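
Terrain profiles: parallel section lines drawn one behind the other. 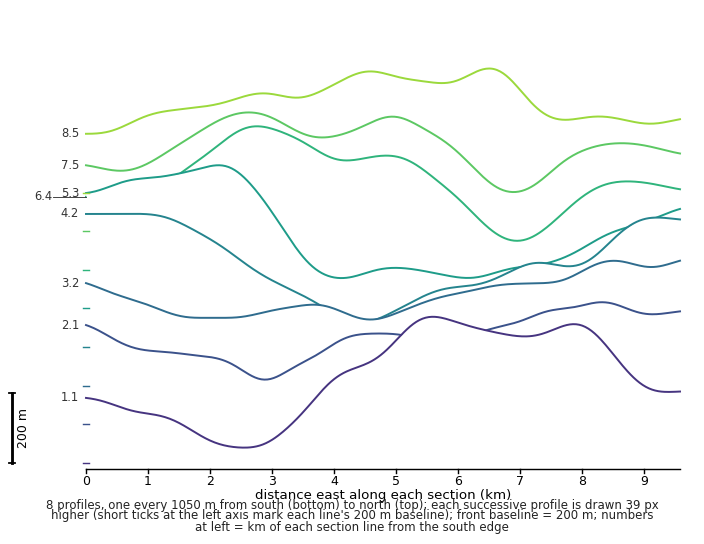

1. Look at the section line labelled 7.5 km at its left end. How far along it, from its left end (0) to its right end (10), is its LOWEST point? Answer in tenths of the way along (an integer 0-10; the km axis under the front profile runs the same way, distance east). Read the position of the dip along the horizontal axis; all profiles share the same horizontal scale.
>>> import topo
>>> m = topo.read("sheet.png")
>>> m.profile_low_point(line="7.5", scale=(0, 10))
7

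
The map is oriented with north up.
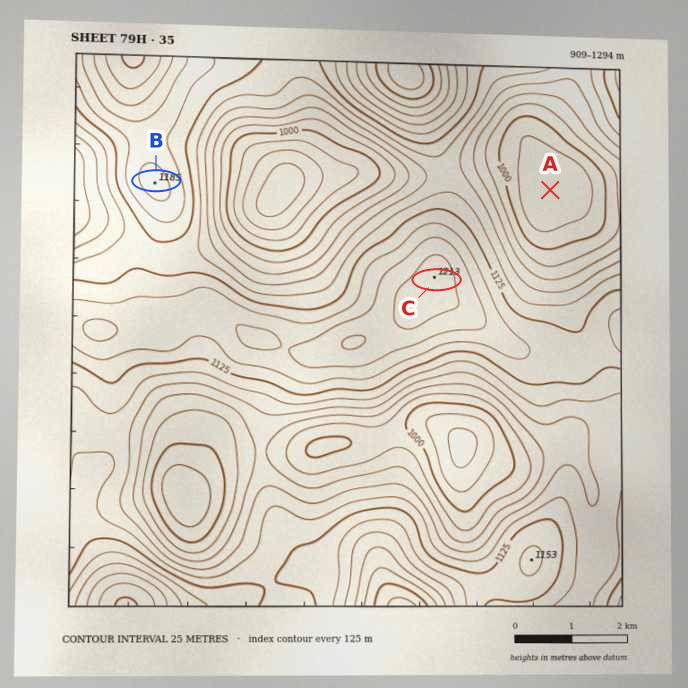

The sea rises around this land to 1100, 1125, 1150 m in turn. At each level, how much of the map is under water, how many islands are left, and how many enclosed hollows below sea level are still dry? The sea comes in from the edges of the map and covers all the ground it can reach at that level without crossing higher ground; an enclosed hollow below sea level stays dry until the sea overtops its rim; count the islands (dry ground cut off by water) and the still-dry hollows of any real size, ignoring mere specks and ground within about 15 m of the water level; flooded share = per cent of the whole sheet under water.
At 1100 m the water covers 50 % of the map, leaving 0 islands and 0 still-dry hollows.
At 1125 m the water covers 65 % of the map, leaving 0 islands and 0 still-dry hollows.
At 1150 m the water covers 79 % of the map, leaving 0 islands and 0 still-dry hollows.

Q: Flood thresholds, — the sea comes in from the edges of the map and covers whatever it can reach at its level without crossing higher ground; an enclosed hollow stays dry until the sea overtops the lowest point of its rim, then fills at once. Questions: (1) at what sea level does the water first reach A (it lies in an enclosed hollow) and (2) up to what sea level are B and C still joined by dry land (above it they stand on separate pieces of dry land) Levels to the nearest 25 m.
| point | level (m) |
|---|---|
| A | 1025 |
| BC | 1125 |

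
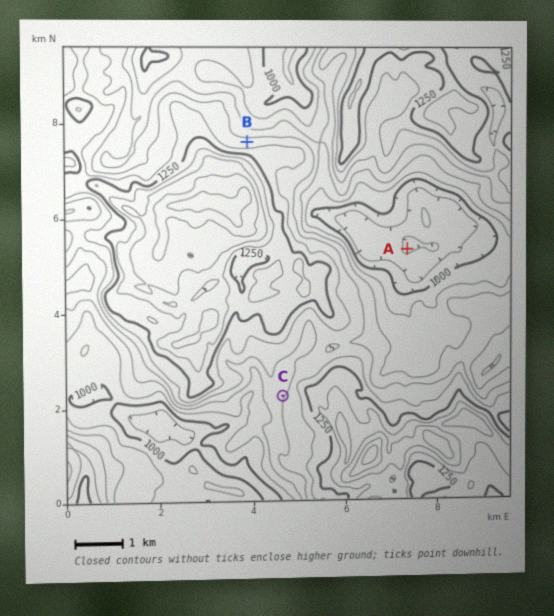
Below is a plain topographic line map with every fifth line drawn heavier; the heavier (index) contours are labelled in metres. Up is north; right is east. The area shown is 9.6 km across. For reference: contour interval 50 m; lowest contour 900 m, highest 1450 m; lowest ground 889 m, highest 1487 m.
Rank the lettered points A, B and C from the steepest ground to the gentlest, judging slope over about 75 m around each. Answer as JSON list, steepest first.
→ ["B", "C", "A"]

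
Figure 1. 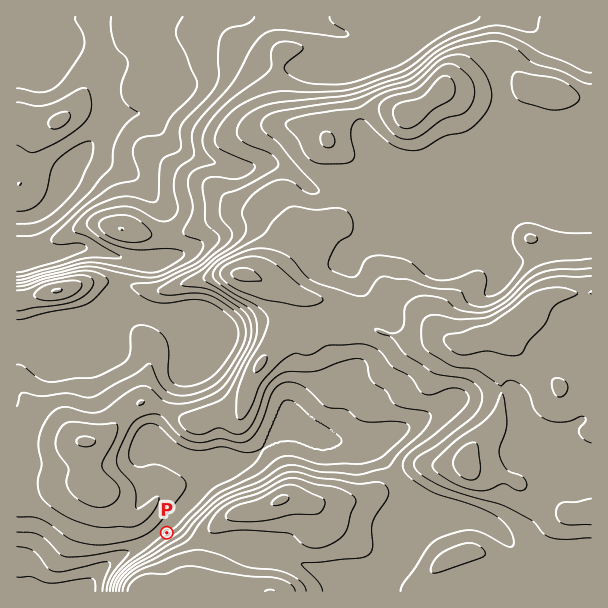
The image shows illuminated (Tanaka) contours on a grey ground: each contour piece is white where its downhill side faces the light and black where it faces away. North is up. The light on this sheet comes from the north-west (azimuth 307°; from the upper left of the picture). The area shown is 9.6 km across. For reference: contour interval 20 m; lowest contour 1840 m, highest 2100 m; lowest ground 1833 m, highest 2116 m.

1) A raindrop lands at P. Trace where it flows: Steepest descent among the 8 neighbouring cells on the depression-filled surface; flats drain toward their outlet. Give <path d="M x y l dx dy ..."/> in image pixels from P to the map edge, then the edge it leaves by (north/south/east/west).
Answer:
<path d="M167 533l-2-3-7 3-15 12-14 6-3 3-12 6-34 31"/>
exit: south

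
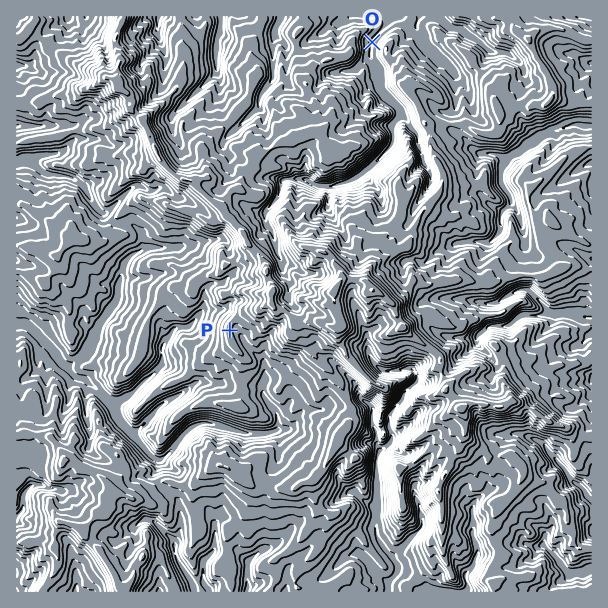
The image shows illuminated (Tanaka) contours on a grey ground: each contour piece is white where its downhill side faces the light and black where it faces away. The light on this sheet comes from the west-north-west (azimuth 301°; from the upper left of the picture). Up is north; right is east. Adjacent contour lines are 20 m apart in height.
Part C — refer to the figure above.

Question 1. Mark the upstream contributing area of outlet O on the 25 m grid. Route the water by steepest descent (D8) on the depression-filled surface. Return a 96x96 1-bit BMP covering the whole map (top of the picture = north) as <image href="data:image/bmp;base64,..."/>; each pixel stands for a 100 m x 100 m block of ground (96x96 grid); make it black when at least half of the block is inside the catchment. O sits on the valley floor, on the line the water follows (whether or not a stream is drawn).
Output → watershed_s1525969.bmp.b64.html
<image width="96" height="96" href="data:image/bmp;base64,Qk2+BAAAAAAAAD4AAAAoAAAAYAAAAGAAAAABAAEAAAAAAIAEAAATCwAAEwsAAAIAAAAAAAAA////AAAAAAAAAAAAAAAAAAAAAAAAAAAAAAAAAAAAAAAAAAAAAAAAAAAAAAAAAAAAAAAAAAAAAAAAAAAAAAAAAAAAAAAAAAAAAAAAAAAAAAAAAAAAAAAAAAAAAAAAAAAAAAAAAAAAAAAAAAAAAAAAAAAAAAAAAAAAAAAAAAAAAAAAAAAAAAAAAAAAAAAAAAAAAAAAAAAAAAAAAAAAAAAAAAAAAAAAAAAAAAAAAAAAAAAAAAAAAAAAAAAAAAAAAAAAAAAAAAAAAAAAAAAAAAAAAAAAAAAAAAAAAAAAAAAAAAAAAAAAAAAAAAAAAAAAAAAAAAAAAAAAAAAAAAAAAAAAAAAAAAAAAAAAAAAAAAAAAAAAAAAAAAAAAAAAAAAAAAAAAAAAAAAAAAAAAAAAAAAAAAAAAAAAAAAAAAAAAAAAAAAAAAAAAAAAAAAAAAAAAAAAAAAAAAAAAAAAAAAAAAAAAAAAAAAAAAAAAAAAAAAAAAAAAAAAAAAAAAAAAAAAAAAAAAAAAAAAAAAAAAAAAAAAAAAAAAAAAAAAAAAAAAAAAAAAAAAAAAAAAAAAAAAAAAAAAAAAAAAAAAAAAAAAAAAAAAAAAAAAAAAAAAAAAAAAAAAAAAAAAAAAAAAAAAAAAAAAAAAAAAAAAAAAAAAAAAAAAAAAAAAAAAAAAAAAAAAAAAAAAAAAAAAAAAAAAAAAAAAAAAAAAAAAAAAAAAAAAAAMAAAAAAAAAAAAAAP8AAAAAAAAAAAAAAf8AAAAAAAAAAAAAB/4AAAAAAAAAAAAAD/4AAAAAAAAAAAAAD/4AAAAAAAAAAAAAB/4AAAAAAAAAAAAAD/8AAAAAAAAAAAAAD//wAAAAAAAAAAAAD//4AAAAAAAAAAAAH//8AAAAAAAAAAAAH//+AAAAAAAAAAAAP///gAAAAAAAAAAAf///4AAAAAAAAAAA////8AAAAAAAAAAA////8AAAAAAAAAAB////8AAAAAAAAAAD////+AAAAAAAAAAH////+AAAAAAAAAAH/////AAAAAAAAAAH/////gAAAAAAAAAH/////gAAAAAAAAAD/////wAAAAAAAAAB/////4AAAAAAAAAB/////4AAAAAAAAAA/////4AAAAAAAAAAf////4AAAAAAAAAAf////wAAAAAAAAAAP////wAAAAAAAAAAD////gAAAAAAAAAAB////gAAAAAAAAAAAP///gAAAAAAAAAAAB///gAAAAAAAAAAAA///gAAAAAAAAAAAA///AAAAAAAAAAAAA///AAAAAAAAAAAAA//+AAAAAAAAAAAAA//+AAAAAAAAAAAAB//8AAAAAAAAAAAAB//4AAAAAAAAAAAAD//4AAAAAAAAAAAAB//wAAAAAAAAAAAAB//wAAAAAAAAAAAAB//gAAAAAAAAAAAAAf/AAAAAAAAAAAAAAB/AAAAAAAAAAAAAAA/AAAAAAAAAAAAAAA8AAAAAAAAAAAAAAAAAAAAAAAAAAAAAAAAAAAAAAAAAAAAAAAAAAAAAAAAAAAAAAAAAAAAAA="/>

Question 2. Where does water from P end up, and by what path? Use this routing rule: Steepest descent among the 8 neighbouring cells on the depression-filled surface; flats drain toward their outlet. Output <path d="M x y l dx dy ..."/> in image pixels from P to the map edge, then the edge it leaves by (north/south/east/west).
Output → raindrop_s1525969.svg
<path d="M230 330l6 0 6 6 4 9 18 18 0 20-1 1 0 11 4 6 0 1 8 8 3 6 0 13-5 3-4 0-2 2-22 0-2-2-10-1-2-2-3 0-1-1-3 0-6-3-6 0-2-2-9 0-1 2-3 0-6 3-11 10 0 2-4 4 0 2-14 13-6 0-3-1-9-9 0-2-7-7 0-2-17-16 0-2-4-6 0-6-24-24-2 0-4-4-6-3-5 0-6-6 0-2-9-7-4-9-27-27-3-2-9 0"/>
exit: west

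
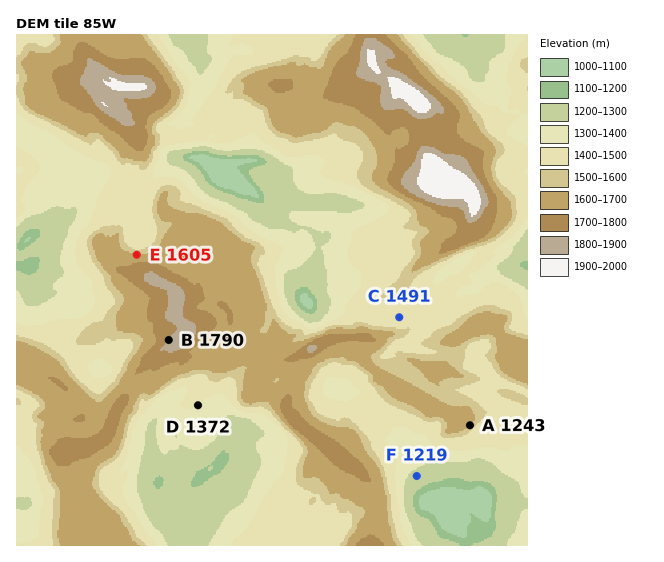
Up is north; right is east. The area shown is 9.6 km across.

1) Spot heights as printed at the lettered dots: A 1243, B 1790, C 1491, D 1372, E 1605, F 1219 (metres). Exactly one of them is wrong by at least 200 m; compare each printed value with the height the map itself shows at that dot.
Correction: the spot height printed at A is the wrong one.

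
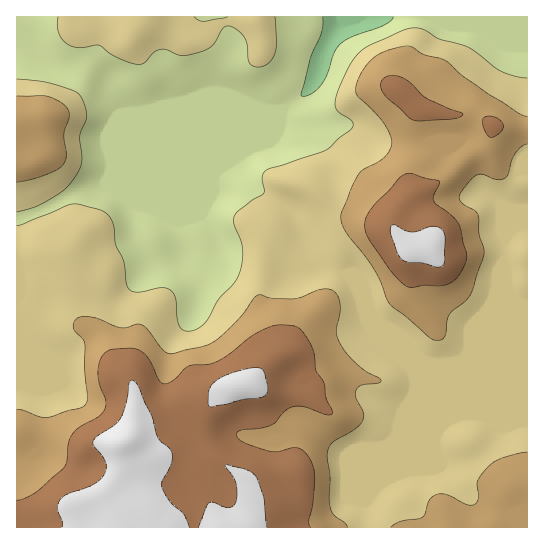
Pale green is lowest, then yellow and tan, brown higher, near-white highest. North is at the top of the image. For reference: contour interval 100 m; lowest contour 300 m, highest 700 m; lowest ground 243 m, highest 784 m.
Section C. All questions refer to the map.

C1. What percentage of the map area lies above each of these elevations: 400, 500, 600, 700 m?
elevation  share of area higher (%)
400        77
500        39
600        20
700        6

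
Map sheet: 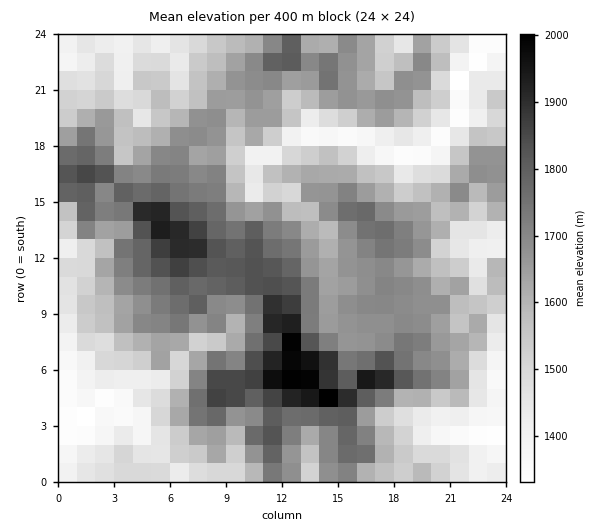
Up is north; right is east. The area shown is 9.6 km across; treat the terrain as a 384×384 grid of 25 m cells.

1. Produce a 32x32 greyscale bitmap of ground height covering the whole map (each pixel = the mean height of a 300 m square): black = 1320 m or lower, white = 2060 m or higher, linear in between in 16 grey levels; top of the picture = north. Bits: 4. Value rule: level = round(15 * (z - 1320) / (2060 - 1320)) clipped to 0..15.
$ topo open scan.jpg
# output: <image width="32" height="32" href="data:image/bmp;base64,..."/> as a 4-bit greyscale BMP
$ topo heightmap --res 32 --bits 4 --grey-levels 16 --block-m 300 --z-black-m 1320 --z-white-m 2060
<image width="32" height="32" href="data:image/bmp;base64,Qk12AgAAAAAAAHYAAAAoAAAAIAAAACAAAAABAAQAAAAAAAACAAATCwAAEwsAABAAAAAAAAAAAAAAABEREQAiIiIAMzMzAERERABVVVUAZmZmAHd3dwCIiIgAmZmZAKqqqgC7u7sAzMzMAN3d3QDu7u4A////ACIzQ0MjMzVpg1eGVEVUMiISM0Q0Q1ZGeoSJmIZlRDIiEiIzEkVnR5qFaJp1QyIiEQARISNGdlmqh2iZdUMREAAAAQEkWJlnipmZqFQyISEREQESNGirqZu6zcmGRENDIRERESNXm8u83u28uohmdCERIzIyNquqzt7LnNypmHQhEiRDZkOZicze3JirmHhkIRMkVUdjhnq73amHeJmHdkIjQ1d3hDRHjOuHd3eId2dSI1Z3iImJdrzZd3d3iHdWUjRVZ4ial3isund4iHh3ZGQlRniImpmaq7p2d4iId3RVNEZ4mqqaqrqpdnd4iHVkNkNXiau7qqqqqGd3iHZVQ0YiNpmrzLqqqZdmeIiIYzMTJnR4vMy6mpmIZXiZiHYiIUeYas3LuIqIdVaJmYdlNENYt4vMqalnV1R4modndWZGmpeampiYYzU2d4hmVWaHV6uaqJmXh2JERnZ2ZTNUeGebuXZ4h5hiNWZmVEMhMlh4mZhGeIZmQhE0VUIRABFHZ2mGVWZ4d1VjEREQEiMQJVVWiGNFZ4dmdlIRJEVTMQJERFVSRVZ3ZndTRmeIdUIQQ0NEMlVEV3d2RWeHd4ZlEUVCRCRUNGZ3h2Z5dmV4cwEzIjMURCRVd5mXinZkaFMQEhEzEzMkRWeKuHiHdDd1MQEiMhIxM0VWaKdWhmMlZDEB"/>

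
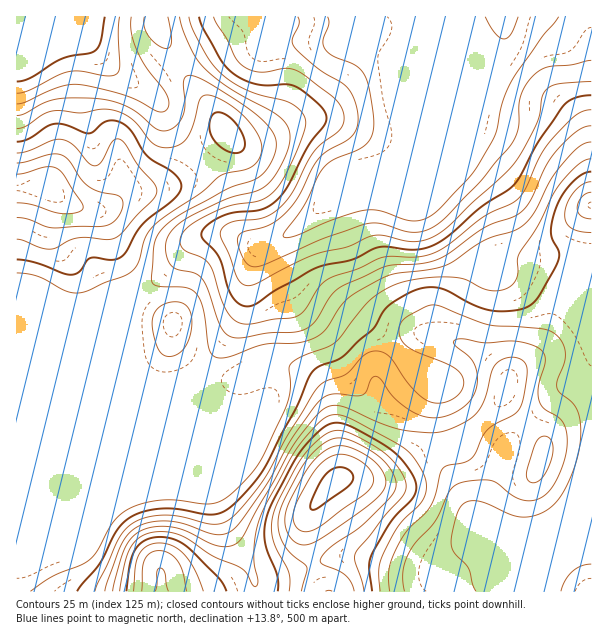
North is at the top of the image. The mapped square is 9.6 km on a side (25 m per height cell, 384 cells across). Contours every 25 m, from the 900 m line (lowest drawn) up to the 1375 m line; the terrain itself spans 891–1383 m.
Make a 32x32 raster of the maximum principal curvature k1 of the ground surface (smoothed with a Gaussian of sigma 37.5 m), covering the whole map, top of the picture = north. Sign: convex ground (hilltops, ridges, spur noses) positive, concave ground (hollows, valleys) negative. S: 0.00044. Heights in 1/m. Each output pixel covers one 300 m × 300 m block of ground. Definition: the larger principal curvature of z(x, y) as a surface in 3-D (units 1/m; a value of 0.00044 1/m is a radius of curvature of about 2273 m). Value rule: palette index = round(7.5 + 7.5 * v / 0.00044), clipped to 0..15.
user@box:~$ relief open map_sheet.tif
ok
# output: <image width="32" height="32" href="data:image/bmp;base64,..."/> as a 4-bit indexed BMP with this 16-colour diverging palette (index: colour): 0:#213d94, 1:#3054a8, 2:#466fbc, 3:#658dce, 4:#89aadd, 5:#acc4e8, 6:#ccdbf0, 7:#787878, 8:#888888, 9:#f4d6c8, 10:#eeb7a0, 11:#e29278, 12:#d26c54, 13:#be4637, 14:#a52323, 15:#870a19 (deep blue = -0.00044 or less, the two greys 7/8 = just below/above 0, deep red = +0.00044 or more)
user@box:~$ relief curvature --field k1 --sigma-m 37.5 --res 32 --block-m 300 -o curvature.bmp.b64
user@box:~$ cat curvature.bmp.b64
<image width="32" height="32" href="data:image/bmp;base64,Qk12AgAAAAAAAHYAAAAoAAAAIAAAACAAAAABAAQAAAAAAAACAAATCwAAEwsAABAAAAAAAAAAlD0hAKhUMAC8b0YAzo1lAN2qiQDoxKwA8NvMAHh4eACIiIgAyNb0AKC37gB4kuIAVGzSADdGvgAjI6UAGQqHAJmru8/ZqoZazNtmeId3iJp4iHrv/Lu4jMm7ZniJiIiJiIdq//2qu7+3i4Z4d4iIiIiHi/7bmbzv2YqWeXd4iIiIiIm6qWec7/ual6lmeamIiIiIiIhmeK/+vN/qZovciIiIh3iId3Z9/+/9u5qq3piIiIh4iId2i+/uypmqh6+oiIiIeIh4d4rP2Ym8y3eeyIiIiIiIiIeIz7iJmc+5u8mIiIiIiIiHd86YqmVb/LeYiIiIiIeLuYjLm8h3Vt6mZ4iIiIqpqsy7uZy4h3vN2oiIiIiJyqms3KiMuazduryoiIiIidypiJaJiZvLupial3iIh4vNqXeVaZmqmqh3iod3moeKrcd5uYq7qsyXZnqXZ7ypqorYeKurmazNyXZ5uKvIi8qIy3aJqWjJeu26iJmalo24Z6lmh4l6x1aty8upaavtqoZ2aqiIiqZFe7md/arv3d7+uZy6h4mXZomnee/+6Yq83v2ryneIiHiIp3mvzdd8yqmrvLpleIiId5iKnmrZjsiamuzMl5qYiHeXi5x6yZ/Ii77rvdzLmYeHd4mcm7neuFff26vNuYiHiImIrIq5qZdr/5mqmqh3iHiKqrpYqoiIr/hWm4ipd4iIeKuYeJmImc6mVYt2iYd4iIiaeXiHeKv8iIeJdniXd4qnmXmId3m++FeJq6qqqqqriJl5"/>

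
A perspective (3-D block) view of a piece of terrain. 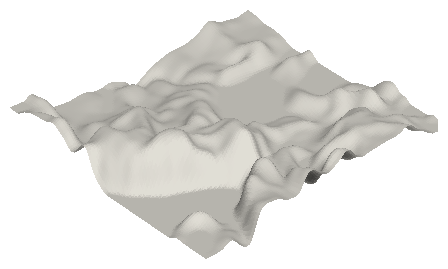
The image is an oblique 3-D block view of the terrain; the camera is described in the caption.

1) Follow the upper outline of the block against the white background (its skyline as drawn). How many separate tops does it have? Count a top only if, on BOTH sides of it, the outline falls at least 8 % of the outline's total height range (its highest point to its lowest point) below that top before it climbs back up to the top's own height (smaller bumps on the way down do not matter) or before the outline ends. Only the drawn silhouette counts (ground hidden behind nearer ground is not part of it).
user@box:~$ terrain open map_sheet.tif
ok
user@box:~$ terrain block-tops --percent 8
2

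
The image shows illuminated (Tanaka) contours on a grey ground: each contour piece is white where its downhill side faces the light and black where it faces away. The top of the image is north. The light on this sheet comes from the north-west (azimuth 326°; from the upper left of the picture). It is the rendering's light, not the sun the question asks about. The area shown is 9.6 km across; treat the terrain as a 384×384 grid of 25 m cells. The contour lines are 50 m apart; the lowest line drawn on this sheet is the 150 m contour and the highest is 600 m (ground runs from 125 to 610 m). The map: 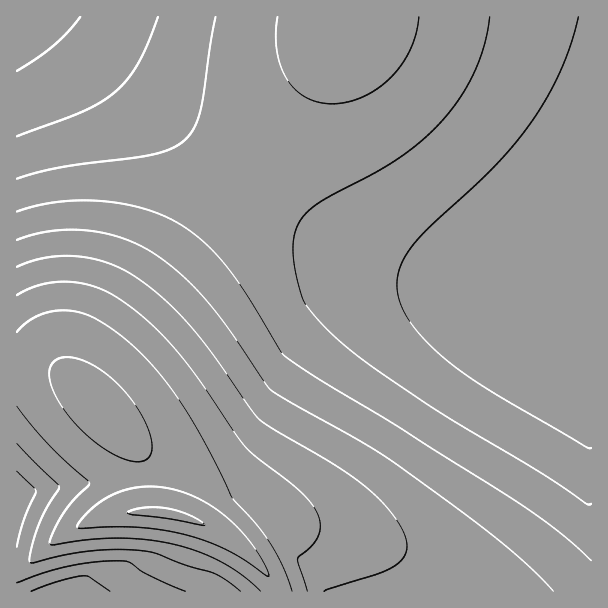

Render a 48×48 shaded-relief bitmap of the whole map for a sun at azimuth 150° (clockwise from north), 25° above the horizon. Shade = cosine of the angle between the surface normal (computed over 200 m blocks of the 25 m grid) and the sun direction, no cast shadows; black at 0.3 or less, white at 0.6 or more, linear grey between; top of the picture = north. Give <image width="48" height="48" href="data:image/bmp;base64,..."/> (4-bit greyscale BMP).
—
<image width="48" height="48" href="data:image/bmp;base64,Qk32BAAAAAAAAHYAAAAoAAAAMAAAADAAAAABAAQAAAAAAIAEAAATCwAAEwsAABAAAAAAAAAAAAAAABEREQAiIiIAMzMzAERERABVVVUAZmZmAHd3dwCIiIgAmZmZAKqqqgC7u7sAzMzMAN3d3QDu7u4A////AO//6oiIiJqqq5mGd5qpmYiId3dmZmZmZr///rmIiZmqqqmXd5mZmYiId3dmZmZVVUr///7Lqqq7u6l2eJmZiIh3d2ZmZlVVVQOv////3czMy5dWeIiIiHd3dmZmVVVVVQAXz////u3cqGVWeIh3d3dmZmZVVVVVVQAAOL3u7typdURnd3d3d2ZmZVVVVVVVVQAAACV4mIdUM0VnZmZmZmZlVVVVVVVVVRAAAAABIiIiNFZmZmZmZlVVVVVURERVVVQyIREREiM0VWZlVVVVVVVVVURERERVVYh3ZmVVVVVmZmVVVVVVVVVURERERERVVYiIiId3d3d3ZmVVVERERERERERERERVVYd3d3d3d3d2ZlVUREREREREREREREVVVXd3d3d3d3ZmZlVERERERERERERERFVVVXd3d3d3ZmZmZmVERERERERERERERVVVVXd3dmZmZmZmZmVURERERERERERFVVVVVXZmZmZmZmZmZmVURERERERERVVVVVVVVWZmZmZmZmZmZmZURERERERVVVVVVVVVVVZmZVVVVVVWZmZlRERERFVVVVVVVVVVZlVVVVVVVVVVZmZlVFVVVVVVVVVVVVZmZkRFVVVVVVVVVmZmVVVVVVVVVVVWZmZmZjNERFVVVVVVVmZmVVVVVVVWZmZmZmZmZiMzREREVVVVVmZmZVVVZmZmZmZmZmZmZiIjNERERVVVVmZmZmZmZmZmZmZmZmZmZhIiMzRERFVVVmZmZmZmZmZmZmZmZmZmZhESIzNERFVVVmZmZmZmZmZmd2ZmZmZmZhESIjM0REVVVmZmd3Znd3d3d3d3d2ZmZhERIiM0REVVVmZmd3d3d3d3d3d3d3dmZhERIiMzREVVVmZmd3d3d3d3d3d3d3d3ZhERIiMzREVVVmZnd3d3d3d3d3d3d3d3dhERIiMzREVVVmZnd3d3d3d3d3d3d3d3dxERIiMzREVVZmZnd3d3iIiIiHd3d3d3dxESIiMzREVVZmZnd3eIiIiIiIh3d3d3dyIiIjMzREVVZmZ3d3eIiIiIiIiHd3d3dyIiIzM0REVVZmZ3d3eIiIiIiIiId3d3dyIiMzM0REVVZmZ3d3iIiIiIiIiIh3d3dzMzMzNERFVVZmZnd3iIiIiIiIiIh3d3dzMzMzRERFVVZmZnd3eIiIiIiIiIiHd3dzMzM0RERFVVVmZnd3eIiIiIiIiIiHd3dzMzRERERFVVVmZnd3eIiIiIiIiIiHd3d0RERERERFVVVmZmd3d4iIiIiIiIiHd3d0RERERERVVVVWZmd3d4iIiIiIiIiHd3d0RERERERVVVVWZmZ3d3iIiIiIiIiHd3d0RERERERVVVVVZmZnd3eIiIiIiIiHd3d0RERERERFVVVVVmZmd3d4iIiIiIiHd3d0RERERERFVVVVVWZmZ3d3eIiIiIh3d3d1VURERERERVVVVVZmZnd3d3iIiId3d3d1VVVURERERFVVVVVmZmd3d3d3d3d3d3d1VVVVRERERERVVVVWZmZ3d3d3d3d3d3dw=="/>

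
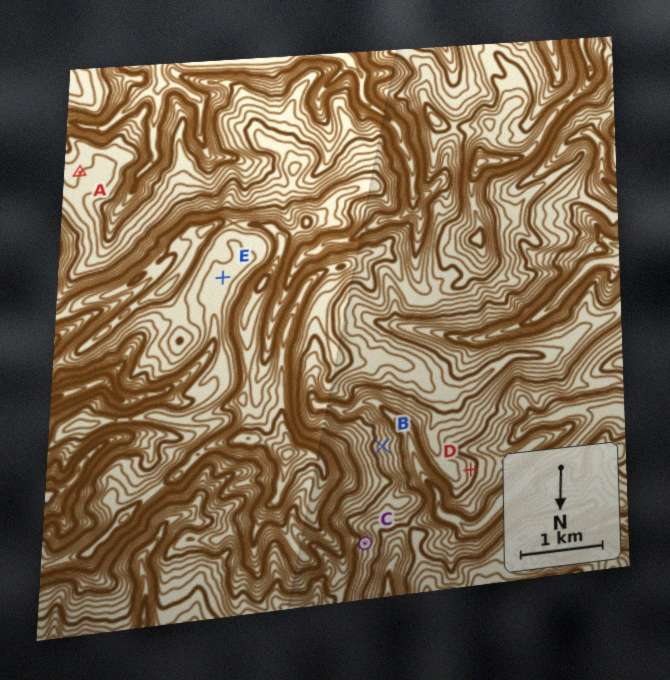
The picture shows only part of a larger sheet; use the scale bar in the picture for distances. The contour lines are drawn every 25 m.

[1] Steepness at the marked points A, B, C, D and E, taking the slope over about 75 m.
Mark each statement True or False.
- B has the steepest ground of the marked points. False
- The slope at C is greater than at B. True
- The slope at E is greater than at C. False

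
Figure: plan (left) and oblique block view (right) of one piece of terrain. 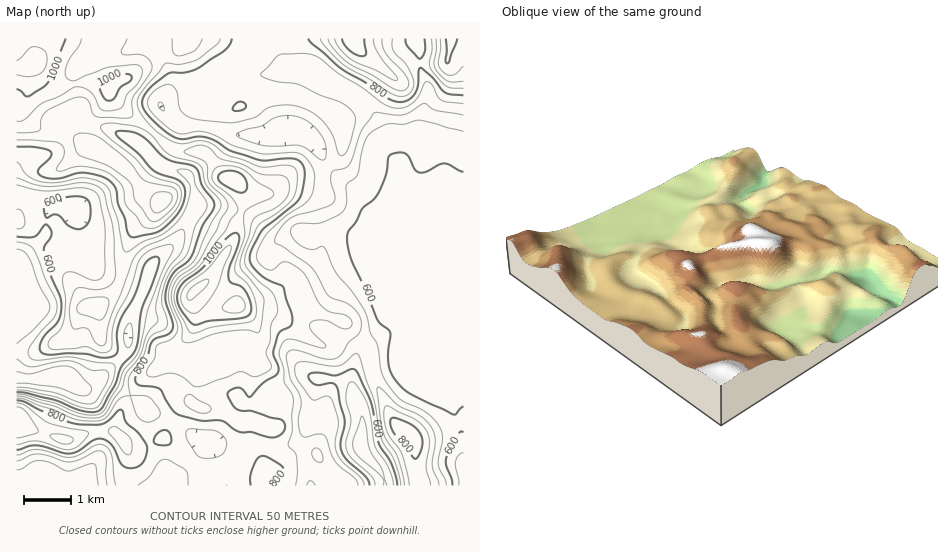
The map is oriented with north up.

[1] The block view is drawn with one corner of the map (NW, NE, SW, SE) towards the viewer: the NW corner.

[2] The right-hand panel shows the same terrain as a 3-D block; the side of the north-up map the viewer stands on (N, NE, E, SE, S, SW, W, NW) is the NW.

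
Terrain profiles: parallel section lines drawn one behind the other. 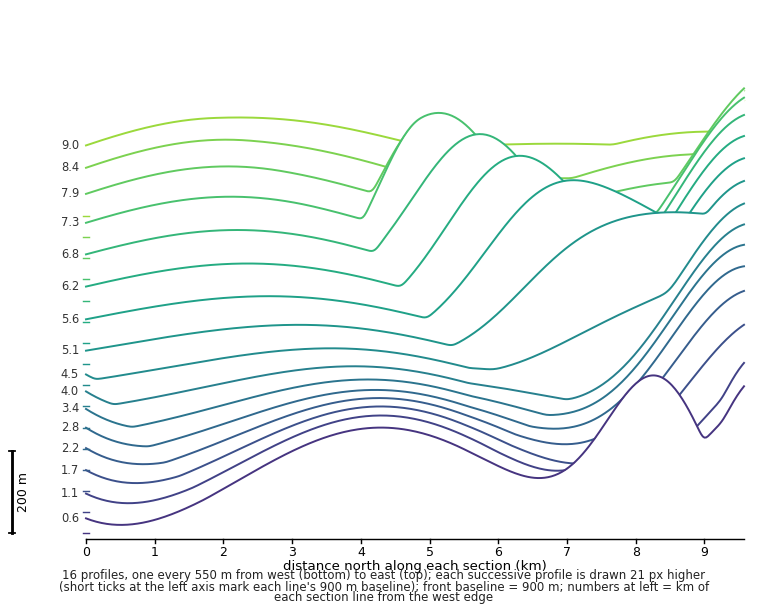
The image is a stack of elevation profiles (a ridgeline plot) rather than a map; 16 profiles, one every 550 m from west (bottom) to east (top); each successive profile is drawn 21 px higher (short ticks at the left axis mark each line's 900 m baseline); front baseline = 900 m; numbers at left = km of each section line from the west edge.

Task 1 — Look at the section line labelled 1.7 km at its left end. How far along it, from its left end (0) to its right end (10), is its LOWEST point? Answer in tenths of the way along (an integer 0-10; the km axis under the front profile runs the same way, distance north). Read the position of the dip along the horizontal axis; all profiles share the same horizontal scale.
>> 1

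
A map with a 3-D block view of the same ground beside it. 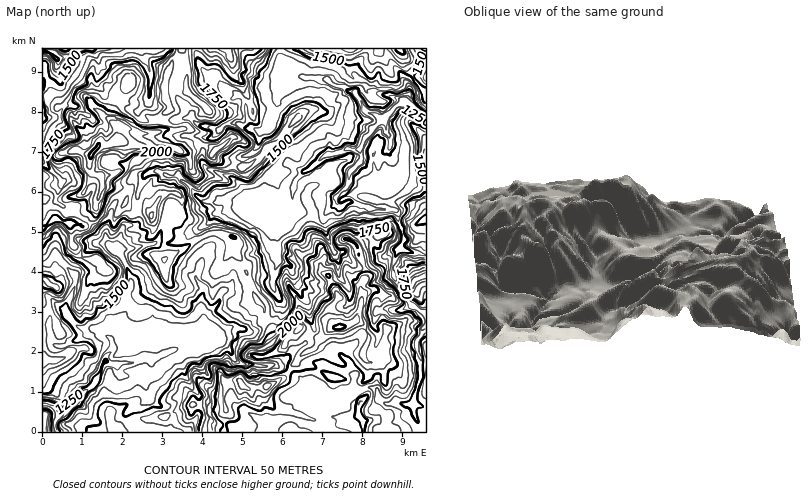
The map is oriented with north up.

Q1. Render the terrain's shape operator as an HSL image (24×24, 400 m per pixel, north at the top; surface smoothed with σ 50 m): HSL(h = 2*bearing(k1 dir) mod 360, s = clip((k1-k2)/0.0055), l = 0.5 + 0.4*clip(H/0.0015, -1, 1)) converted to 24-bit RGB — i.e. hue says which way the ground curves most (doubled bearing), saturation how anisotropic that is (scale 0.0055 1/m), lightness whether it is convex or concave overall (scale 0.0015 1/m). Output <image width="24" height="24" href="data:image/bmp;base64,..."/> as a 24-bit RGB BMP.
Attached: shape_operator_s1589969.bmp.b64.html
<image width="24" height="24" href="data:image/bmp;base64,Qk32BgAAAAAAADYAAAAoAAAAGAAAABgAAAABABgAAAAAAMAGAAATCwAAEwsAAAAAAAAAAAAAAH/EcejqnLPHlk+Mjrd7l3W0mHK1u6VpfzN4JYFYmFNNwbRiW6KLgmtZVHpUn5hjqFp3ckuZp6B4Y6Zyam/SZ552c5uCiVGMYQADBH0AniZOkry80KvSTX2sTYV7skFdVjubh3zke3PB5OW7SiAxo71OY7ObgZSsj2J9Y4NsXodm55mLKWhDp5w3jVQ1iTt7qNrexJOpBS4a1M9VZ2hNlINuaVSDb4ijeZe9nRR3UJzOzl1XpMbmx6LwX7hQOlo2ZXxki2dmf4JQKGghvyUI3JdYacaPH2ShoJNbgX9dzJ24BTY00oK6r3a0aouAV3RvWbN6XcjtdAqgxP79ycfzWGu/5ITW3kSgTYN5Z62pgMqDPy1+3WmEcNBdh76QFidtp6bZ17ffXk2FLMCPolUUZJEudH87YYNTTnlVMIAsX+ZkihUkiAAb/7A8oKgDONBDz3WuTHtKaHqlgla0j8jNtM6efKykLRNhkVs0V6onamncwWS+K02RjI+ngX+jh4KcZoxxcXdiVmlKTCMxZc6Adz03vl7J6IiMK5Vezn2NYGE8M2tLo8dTz66CpaVbCjRdXZaxjq7Vgj8oZGo8Z5h/gW9jd3hieW5hfG9Ua4VkclhiZXpGYWYkQ30zLYxk47TVeonryliv29vwg3TXEqTB7MrFzIjUD2inh85oKQop5c2lSqhlT3ZXYl2RjFhge2ddsaV7VJicPzuKs5m8iJatjMGJPJ+THlo2lhRR0dSugZg743VfGSpEZ3gSWKsSVQAntiAwDLOm7Lq0rkanZ7JqN0hxqHefomt7ic6QSlOel8pZK29cnGl6rt2xKQwsfOp+cx14VHYu9/XUUBCdwG3n1e32hgCZWupjnsPn0mXISCKet4SfytG2FiFCeVlo1eK7YKOkayZ6xJuRT3CJjrl8sK5XER5T1fRQwEWQctujugVvcdi88+SQLU4YMg9x99T0a3ozbxQtOsiNyezcs5XUmBKyWXuX0ue9gFdcQmJ1aJSSr4Kef8ONqZK4Fhs9uCA6bMGzuO+ZPwyrt0Aea9A8gg67Z+rrWa53MY1YrYzZPdxogIEgJQ4WLp08TOQesLE90m2zo2i/PllLmYhkm8yPS6mkKSNYqezWbieS6/afWABDz/zUhyt6pa4sADMrnmwTmSnWitM+4VyPJXl4IsuQKZ5E2H1oN7iMnJ9cFXsrlpnqx+LruHzDnURzVVpvSWc3cMqFTBV61fPr0oWwnmHa8tnwEgIx0syaqn7hVpraiihm7tOuMg7vOqrIm9fpMFyXv6qVib/LI4RWZV4xXkc9emdif3J0YIVvfYxMPX8sMWc6na9LaHEsh3AdRAZk2rafPdTQzFDgMJTX9eLLEDQ7Ts1lRp6X43/Aqe2uZRdYc3QnfmY9YGtZdntsgWtvTHCiqKuPsaR7Bj5S2hUjWM1zU3u5XbTJls2SfMZIFioOyUAt2eqBMk6rNaw3Mry1P5tyxBYS9RAIQ2ikd9u7hT0jO4FQdp9+NHdtvJC5q4OlcNCfIEWki3ZyfG5xXHRntII1lwA4LGo1vtB2K9RG2EySpjSWXnQkPR4UDVE72/vQaAIeENfc1Nv3yYTBLmdIqmZxH2stmVzA5Zm3BTwux2tsc4GYclt423BqNFnw6NT3abHt75O+QFCazXLQeXvdobXm0+z4ei/hzNP/wTNwLloSRyP/2Z3LNGJUoYJ8JWEbSXkNpgBg3q13H2WBmF1/v92GKVZfbFgdtc4jutF31mvLcqLHenHc1VKyoy0kUuDDBlkW96rSytb3Bwg/3Vib1XuoTnpbXlyKtI27nsnVCHdfrxDAnGVXpO2+YyFEX8Xo7yFgkYsNpuO9S7OgdiVKwlAoUZIqfhAp3LxdALsnYQM3ftaFIDpG8drgupTHZIijbaWGfL2GfQCIAUki1ebwmM0BjtbHFi264ji1md3ElEc3ino1E0FC171rrT2va9PJv+HWfDyKrxt7gMt1RF13R4hKzoaMvGW+qW3Ctyy92zfSbvG4FzMA/w46yNydL0Zer9BxsjJ9sWGT1sK4ESlR6OS6T0GOcMtlYDg/aSU5muuMNjhTX3N7XX1cbptvfa5YmgsbbQkWzdA1qTMwLHjWdfi1TOmEnkKaVo1vvKU1db7B6OPbPxVr6ty8RI2kzYhVTyk9wIxjlNlyhj9ARmFrm3h0dlI7akUxUZJzf0Stx42CdMJ5qiNfc8pFUgIAKq8JSbQcnXYfbn81lIs1eyRCJVEt7pCAYRaYrYLQ0PPThziit8ffM1OBpkWw0WbPhIzUjpHNf9rYV4XIbDi13PPYbE2t"/>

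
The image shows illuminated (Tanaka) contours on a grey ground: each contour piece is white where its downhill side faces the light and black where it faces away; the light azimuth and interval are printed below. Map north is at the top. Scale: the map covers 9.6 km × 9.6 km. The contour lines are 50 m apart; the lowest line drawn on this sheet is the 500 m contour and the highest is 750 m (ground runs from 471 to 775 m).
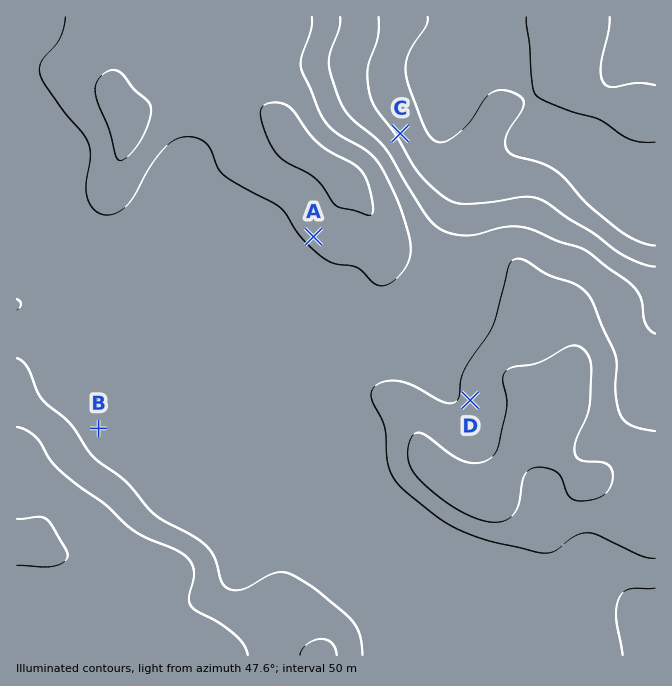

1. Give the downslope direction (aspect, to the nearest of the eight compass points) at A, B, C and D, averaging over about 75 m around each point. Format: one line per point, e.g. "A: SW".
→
A: SW
B: NE
C: NE
D: W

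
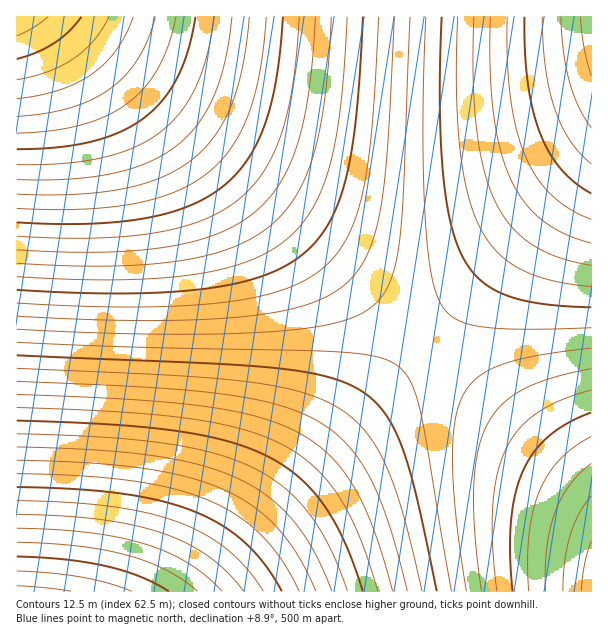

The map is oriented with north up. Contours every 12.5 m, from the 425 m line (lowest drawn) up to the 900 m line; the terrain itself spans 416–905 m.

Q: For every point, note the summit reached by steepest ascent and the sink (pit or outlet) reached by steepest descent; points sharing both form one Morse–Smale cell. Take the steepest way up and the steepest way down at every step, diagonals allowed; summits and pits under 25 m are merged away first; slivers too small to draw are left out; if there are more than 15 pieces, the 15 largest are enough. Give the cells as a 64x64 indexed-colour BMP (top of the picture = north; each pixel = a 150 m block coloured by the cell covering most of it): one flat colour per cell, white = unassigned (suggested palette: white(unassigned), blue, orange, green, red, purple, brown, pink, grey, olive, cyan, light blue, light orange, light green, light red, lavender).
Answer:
<image width="64" height="64" href="data:image/bmp;base64,Qk12CAAAAAAAAHYAAAAoAAAAQAAAAEAAAAABAAQAAAAAAAAIAAATCwAAEwsAABAAAAAAAAAA////ALR3HwAOf/8ALKAsACgn1gC9Z5QAS1aMAMJ34wB/f38AIr28AM++FwDox64AeLv/AIrfmACWmP8A1bDFABERERERERERERETMzMzMzMzMzMzMzMzMzMzMzMzMzMzEREREREREREREREzMzMzMzMzMzMzMzMzMzMzMzMzMzMRERERERERERERERMzMzMzMzMzMzMzMzMzMzMzMzMzMxERERERERERERERETMzMzMzMzMzMzMzMzMzMzMzMzMzERERERERERERERERMzMzMzMzMzMzMzMzMzMzMzMzMzMRERERERERERERERETMzMzMzMzMzMzMzMzMzMzMzMzMxEREREREREREREREREzMzMzMzMzMzMzMzMzMzMzMzMzERERERERERERERERERMzMzMzMzMzMzMzMzMzMzMzMzMRERERERERERERERERETMzMzMzMzMzMzMzMzMzMzMzMxEREREREREREREREREREzMzMzMzMzMzMzMzMzMzMzMzERERERERERERERERERERMzMzMzMzMzMzMzMzMzMzMzMRERERERERERERERERERETMzMzMzMzMzMzMzMzMzMzMxEREREREREREREREREREREzMzMzMzMzMzMzMzMzMzNEERERERERERERERERERERERMzMzMzMzMzMzMzMzMzNEQREREREREREREREREREREREzMzMzMzMzMzMzMzMzNERBERERERERERERERERERERERMzMzMzMzMzMzMzMzNEREERERERERERERERERERERERETMzMzMzMzMzMzMzNEREQREREREREREREREREREREREREzMzMzMzMzMzMzNERERBERERERERERERERERERERERERMzMzMzMzMzMzNEREREERERERERERERERERERERERERETMzMzMzMzMzNEREREQREREREREREREREREREREREREREzMzMzMzMzNERERERBERERERERERERERERERERERERERMzMzMzMzREREREREERERERERERERERERERERERERERETMzMzMzREREREREQRERERERERERERERERERERERERERMzMzMzRERERERERBERERERERERERERERERERERERERETMzMzREREREREREEREREREREREREREREREREREREREREzMzREREREREREQRERERERERERERERERERERERERERERMzRERERERERERBERERERERERERERERERERERERERERETREREREREREREERERERERERERERERERERERERERERERJEREREREREREQRERERERERERERERERERERERERERERIiRERERERERERBERERERERERERERERERERERERERESIiIkREREREREREERERERERERERERERERERERERERESIiIiJEREREREREQRERERERERERERERERERERERERESIiIiIiRERERERERBERERERERERERERERERERERERESIiIiIiJEREREREREERERERERERERERERERERERERESIiIiIiIiREREREREQRERERERERERERERERERERERESIiIiIiIiIkRERERERBERERERERERERERERERERERESIiIiIiIiIiJEREREREERERERERERERERERERERERESIiIiIiIiIiIiREREREQRERERERERERERERERERERESIiIiIiIiIiIiIkRERERBEREREREREREREREREREREiIiIiIiIiIiIiIiJEREREEREREREREREREREREREREiIiIiIiIiIiIiIiIiREREQREREREREREREREREREREiIiIiIiIiIiIiIiIiIkRERBEREREREREREREREREREiIiIiIiIiIiIiIiIiIiJEREEREREREREREREREREREiIiIiIiIiIiIiIiIiIiIkREQREREREREREREREREREiIiIiIiIiIiIiIiIiIiIiJERBEREREREREREREREREiIiIiIiIiIiIiIiIiIiIiIiREEREREREREREREREREiIiIiIiIiIiIiIiIiIiIiIiIkQREREREREREREREREiIiIiIiIiIiIiIiIiIiIiIiIiJBERERERERERERERIiIiIiIiIiIiIiIiIiIiIiIiIiIiERERERERERERERIiIiIiIiIiIiIiIiIiIiIiIiIiIiIRERERERERERERIiIiIiIiIiIiIiIiIiIiIiIiIiIiIhERERERERERERIiIiIiIiIiIiIiIiIiIiIiIiIiIiIiERERERERERERIiIiIiIiIiIiIiIiIiIiIiIiIiIiIiIRERERERERERIiIiIiIiIiIiIiIiIiIiIiIiIiIiIiIhERERERERERIiIiIiIiIiIiIiIiIiIiIiIiIiIiIiIiERERERERERIiIiIiIiIiIiIiIiIiIiIiIiIiIiIiIiIRERERERESIiIiIiIiIiIiIiIiIiIiIiIiIiIiIiIiIhERERERESIiIiIiIiIiIiIiIiIiIiIiIiIiIiIiIiIiERERERESIiIiIiIiIiIiIiIiIiIiIiIiIiIiIiIiIiIRERERESIiIiIiIiIiIiIiIiIiIiIiIiIiIiIiIiIiIhERERESIiIiIiIiIiIiIiIiIiIiIiIiIiIiIiIiIiIiERERESIiIiIiIiIiIiIiIiIiIiIiIiIiIiIiIiIiIiIRERESIiIiIiIiIiIiIiIiIiIiIiIiIiIiIiIiIiIiIhERESIiIiIiIiIiIiIiIiIiIiIiIiIiIiIiIiIiIiIi"/>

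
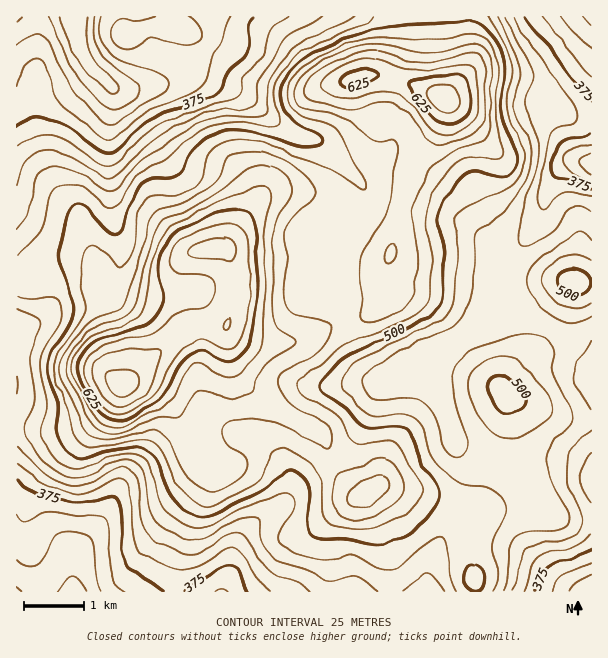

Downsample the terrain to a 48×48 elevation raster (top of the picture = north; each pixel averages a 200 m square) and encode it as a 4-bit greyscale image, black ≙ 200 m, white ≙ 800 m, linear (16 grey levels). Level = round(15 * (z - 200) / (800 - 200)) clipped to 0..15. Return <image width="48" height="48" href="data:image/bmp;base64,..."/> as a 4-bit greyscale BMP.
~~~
<image width="48" height="48" href="data:image/bmp;base64,Qk32BAAAAAAAAHYAAAAoAAAAMAAAADAAAAABAAQAAAAAAIAEAAATCwAAEwsAABAAAAAAAAAAAAAAABEREQAiIiIAMzMzAERERABVVVUAZmZmAHd3dwCIiIgAmZmZAKqqqgC7u7sAzMzMAN3d3QDu7u4A////ADMzIjNERFVEREVVVmZmZmZmZneHZlRDMzMzMzRERVVVREVWZmZmZ3d2Z3iHdlVEQzMzMzRFVVVVVVVmZ3d3d3d3Z3d3dlVERDMzMzRFVVZmVVVnd3d3d3d3d3d3dmVVVEMzMzRFVmZmZlZnd3iIiIh3d3d3dmZmVUQzMzRFZmd3dmZnd4iIiIiId3d3d2ZmZURERERFZnd4d3Znd4iZmZiId3d3d3d2ZURERERFZ3iIiHd3d3iZqZmIh3d3d3d2ZURVVVVVZ3iJmYiHd4iZqqmYh3d3d3dmVVVWZmVVZ4iZmZiId4iZmZmYh3d3d2ZmVVZnd3ZmZ4mZmZmIiIiZmZmId3Z3dmZmVWZ3eId3eImZmZmIiImYiJiHdmZnd2ZmVWZ3iIiIiJmZmZmIiZmYiIiHdmZnd3dmZWd4iZqpmZmZmZmZmZmYiIiHdmZ3d3d2ZmZ3iau7qZmZmZmZmZmId3d3ZmZ3d3d3ZmZ4iavMuqqZmZmZmYiHd2d2Zmd3iHd3ZmZ4mrzcy7qZmpmZmIh3dmZmZmd4iHd2ZWZ4m8zdzLqqqqqZmIh3ZmZmZmd4h3dmZWZ5q8zczLuqqqqZmIh3dmZmZmd3d3dmZWZ4q8zMzMuqu7qpmZiHd2ZmZmZ3d3dmZWZ4mrvMzMy7u7uqmZmIh3dmZmZmZ3ZmZmZ3iaq7u8zLzLuqmZmYiId3ZmZmZmZmZmZneJmqq7zMzMupmZmZmZiHd2ZmZmZmZmZ3eImZqru7vMupmZmJmZmYh3ZmZmZnd3d3eIiJqru7vMupmIiImZmZh3ZmZmZ3d3d3iIiJqru7vMupmIiImZmZiHZmZmd4iHd3iIiJmru7vMupmIiImZmZiHdmZmd4h3d3iIiImrzMzMupmIiImZmZiHdmZmZ3d3d3iIiImrzMzMupmIiImZmZiHdmZmZnd3d3iIiImau8zMupmIiIiZmZh3dmZmZmZmd3iId4iaq7u7upmIiIiZmZh3dmZmVWZmZ3iHd4iZmqu7uqmZiIiJmYh3d2ZlVWZmZ3d3d3iImZqqqqmZmYiImZiHd3dmVVVWZ3d3ZniIiJmqqqqZmIiImZiHd3d2VVVWZ3dmZnd4iImZqqmZiIiImZmId3d2VURGZmZlVWd3eIiZmZmYiIiJmZmYiIiHZUM1ZmZVRVZnd4iZmZiIiIiZmZmZiIiHZUM1VVVURFVmd4iIiIh3iImZmZmpmZh2ZURFVVRENEVWZnd3d3d4iImZmZqqqZh2VVVURERDMzRFVWZmZneIiZmZmaq7uph2VVVUREQzIjNERVVVZniZmaqZmqu7updmVVVUREMyIiMzRERVVniaqqqqqrvLupdmVVVEREMiIiMzM0RFVniZqru6q7u7uph2VVRERDMiIjMzM0RFVWeJmqu6qqqqqph2VURERDIiMzMzREREVWZ4iaqqqZmZqZhmVUQzMzIiNERERERERVZneImZmYiJmYdlVEMzMyIjNERERERERVVmZ3eIiIiIiIdlREMzMyEjNERERERERVVWZmd3d3d3h3ZURDMw=="/>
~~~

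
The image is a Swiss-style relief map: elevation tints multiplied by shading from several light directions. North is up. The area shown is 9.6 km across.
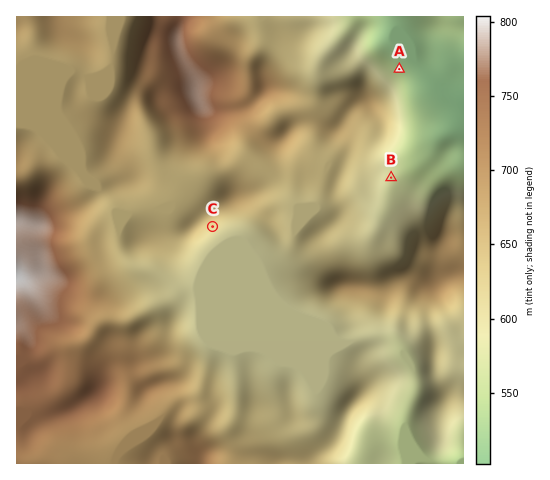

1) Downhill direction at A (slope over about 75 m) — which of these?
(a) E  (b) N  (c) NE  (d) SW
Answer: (c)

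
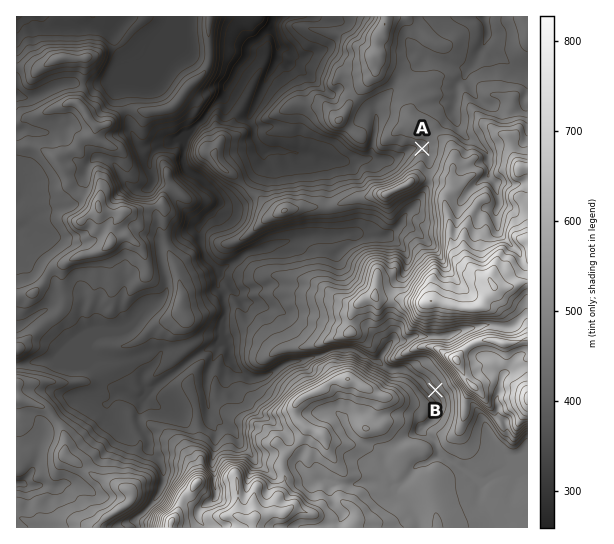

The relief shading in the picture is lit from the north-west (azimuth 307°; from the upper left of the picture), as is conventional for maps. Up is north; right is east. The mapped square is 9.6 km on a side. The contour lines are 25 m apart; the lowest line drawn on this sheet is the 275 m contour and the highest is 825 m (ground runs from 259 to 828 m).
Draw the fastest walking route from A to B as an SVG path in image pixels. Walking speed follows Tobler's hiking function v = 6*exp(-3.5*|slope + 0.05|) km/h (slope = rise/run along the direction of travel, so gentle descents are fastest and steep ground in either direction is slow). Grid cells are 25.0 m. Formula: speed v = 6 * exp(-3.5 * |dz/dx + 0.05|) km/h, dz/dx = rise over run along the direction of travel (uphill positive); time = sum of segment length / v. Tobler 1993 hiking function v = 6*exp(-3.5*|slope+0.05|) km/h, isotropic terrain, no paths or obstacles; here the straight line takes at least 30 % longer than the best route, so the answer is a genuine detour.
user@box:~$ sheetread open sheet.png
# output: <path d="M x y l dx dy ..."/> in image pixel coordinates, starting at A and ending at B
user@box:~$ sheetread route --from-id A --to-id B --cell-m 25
<path d="M422 149l4 8 0 13 3 5 0 3 2 5 0 54 3 5 0 3-1 2-8 4-2 2-4 8-1 1-12 24-7 7-4 8 0 1 6 11 2 2 3 6 0 12 4 6-1 3-10 9-2 6 0 1 2 1 15 0 3 2 1 2 0 3 1 3 10 9 6 12"/>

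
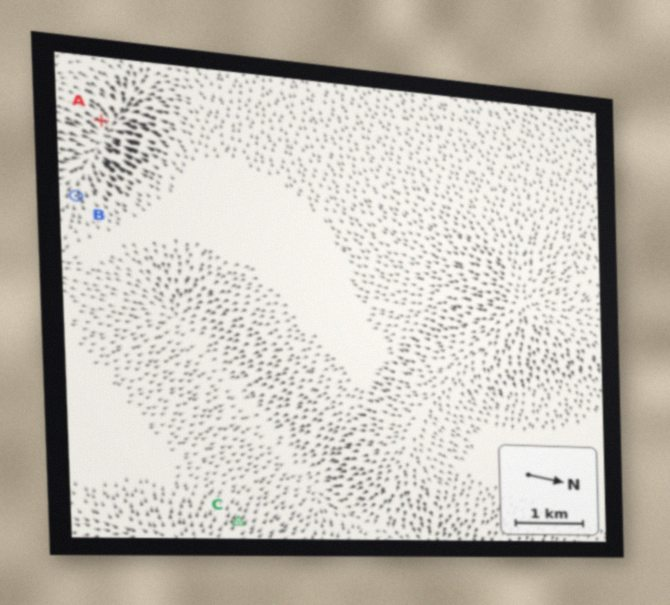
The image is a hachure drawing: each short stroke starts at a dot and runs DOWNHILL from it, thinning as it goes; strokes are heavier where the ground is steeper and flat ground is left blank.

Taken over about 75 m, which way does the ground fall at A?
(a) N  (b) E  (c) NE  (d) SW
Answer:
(c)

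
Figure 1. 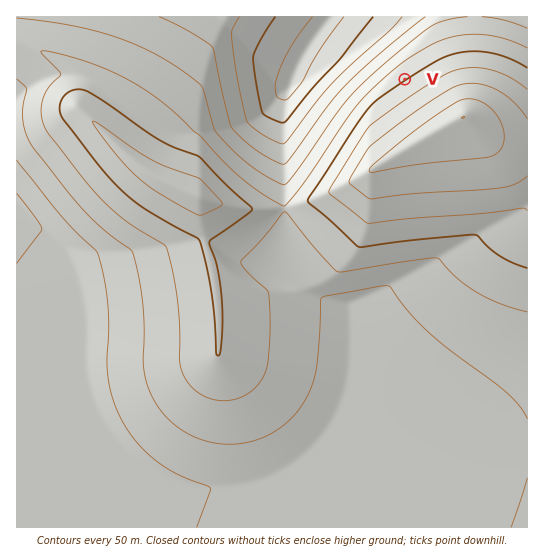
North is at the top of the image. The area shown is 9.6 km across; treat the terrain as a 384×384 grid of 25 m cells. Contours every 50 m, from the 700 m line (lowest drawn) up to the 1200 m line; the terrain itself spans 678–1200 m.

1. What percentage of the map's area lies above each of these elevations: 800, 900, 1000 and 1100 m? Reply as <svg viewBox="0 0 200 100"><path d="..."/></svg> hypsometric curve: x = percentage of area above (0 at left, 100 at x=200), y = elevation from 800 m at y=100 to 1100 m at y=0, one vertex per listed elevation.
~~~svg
<svg viewBox="0 0 200 100"><path d="M190 100l-88-33-67-34-24-33"/></svg>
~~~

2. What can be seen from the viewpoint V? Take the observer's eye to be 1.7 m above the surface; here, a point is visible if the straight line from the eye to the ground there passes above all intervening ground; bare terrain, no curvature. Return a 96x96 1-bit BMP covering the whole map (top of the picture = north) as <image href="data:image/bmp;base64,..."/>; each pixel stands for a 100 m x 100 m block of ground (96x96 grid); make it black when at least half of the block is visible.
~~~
<image width="96" height="96" href="data:image/bmp;base64,Qk2+BAAAAAAAAD4AAAAoAAAAYAAAAGAAAAABAAEAAAAAAIAEAAATCwAAEwsAAAIAAAAAAAAA////AAAAAAAAAAAAAAAAAAAAAAAAAAAAAAAAAAAAAAAAAAAAAAAAAAAAAAAAAAAAAAAAAAAAAAAAAAAAAAAAAAAAAAAAAAAAAAAAAAAAAAAAAAAAAAAAAAAAAAAAAAAAAAAAAAAAAAAAAAAAAAAAAAAAAAAAAAAAAAAAAAAAAAAAAAAAAAAAAAAAAAAAAAAAAAAAAAAAAAAAAAAAAAAAAAAAAAAAAAAAAAAAAAAAAAAAAAAAAAAAAAAAAAAAAAAAAAAAAAAAAAAAAAAAAAAAAAAAAAAAAAAAAAAAAAAAAAAAAAAAAAAAAAAAAAAAAAAAAAAAAAAAAAAAAAAAAAAAAAAAAAAAAAAAAAAAAAAAAAAAAAAAAAAAAAAAAAAAAAAAAAAAAAAAAAAAAAAAAAAAAAAAAAAAAAAAAAAAAAAAAAAAAAAAAAAAAAAAAAAAAAAAAAAAAAAAAAAAAAAAAAAAAAAAAAAAAAAAAAAAAAAAAAAAAAAAAAAAAAAAAAAAAAAAAAAAAAAAAAAAAAAAAAAAAAAAAAAAAAAAAAAAAAAAAAAAAAAAAAAAAAAAAAAAAAAAAAAAAAAAAAAAAAAAAAAAAAAAAAAAAAAAAAAAAAAAAAAAAAAAAAAAAAAAAAAAAAAAAAAAAAAAAAAAAAAAAAAAAAAAAAAAAAAAAAAAAAAAAAAAAAAAAAAAAAAAAAAAAAAAAAAAAAAAAAAAAAAAAAAAAAAAAAAAAAAAAAAAAAAAAAAAAAAAAAAAAAAAAAAAAAAAAAAAAAAAAAAAAAAAAAAAAAAAAAAAAAAAAAAAAAAAAAAAAAAAAAAAAAAAAAAAAAAAAAAAAAAAAAAAAAAAAAAAAAAAAAAAAAAAAAAAAAAAAAAAAAAAAAAAAAAAAAAAAAAAAAAAAAAAAAAAAAAAAAAAAAAAAAAAAAAAAAAAAAAAAAAAAAAAAAAAAAAAAAAAAAAAAAAAAAAAAAAAAAAAA8AAAAAAAAAAAAAAH8AAAAAAAAAAAAAAP8AAAAAAAAAAAAAB/8AAAAAAAAAAAAAH/8AAAAAAAAAAAAAf/8AAAAAAAAAAAAB//8AAAAAAAAAAAAD//8AAAAAAAAAAAAH//8AAAAAAAAAAAAf//8AAAAAAAAAAAA///8AAAAAAAAAAAB///8AAAAAAAAAAAD///8AAAADAAAAAAH///8AAAADwAAAAAP///8AAAAH8AAAAAf///8AAAAH/AAAAA////+AAAAP/gAAAB////+AAAAP/4AAAD////+AAAAP/8AAAH/////AAAAf/4AAAH/////AAAA//4AAAH/////gAAAf/wAAAH/////gAAAf/wAAAD/////wAAAP/gAAAB/////wAAAH/AAAAD/////4AAAH+AAAAP/////4AAAD4AAAA//////8AAAB4AAAB//////+AAAA4AAAH///////AAAAYAAAf///////gAAAIAAD////////wAAAAAAD////////8AAAAAAD////////+AAAAAAD/////////AAAAAAD/////////gAAAAAA="/>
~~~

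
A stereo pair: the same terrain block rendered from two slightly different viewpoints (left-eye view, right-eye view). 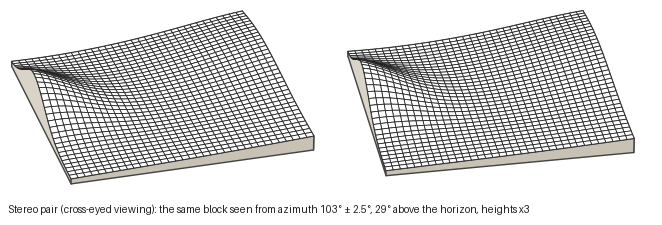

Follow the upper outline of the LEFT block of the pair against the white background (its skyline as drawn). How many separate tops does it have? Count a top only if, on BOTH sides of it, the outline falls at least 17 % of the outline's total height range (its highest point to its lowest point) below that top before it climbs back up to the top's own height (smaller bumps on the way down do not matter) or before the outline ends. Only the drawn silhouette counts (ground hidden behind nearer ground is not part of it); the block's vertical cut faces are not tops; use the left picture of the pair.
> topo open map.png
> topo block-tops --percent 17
1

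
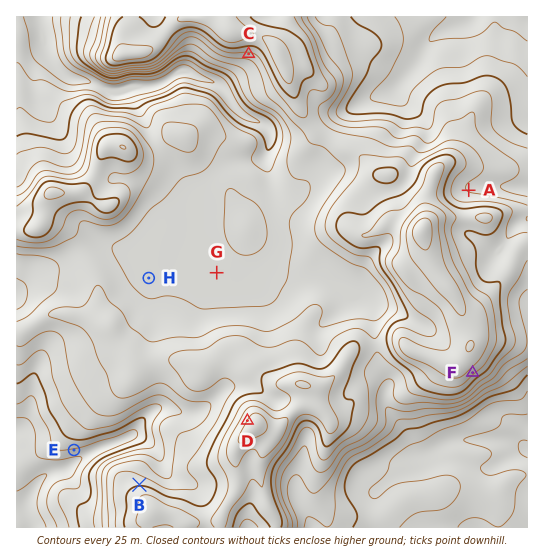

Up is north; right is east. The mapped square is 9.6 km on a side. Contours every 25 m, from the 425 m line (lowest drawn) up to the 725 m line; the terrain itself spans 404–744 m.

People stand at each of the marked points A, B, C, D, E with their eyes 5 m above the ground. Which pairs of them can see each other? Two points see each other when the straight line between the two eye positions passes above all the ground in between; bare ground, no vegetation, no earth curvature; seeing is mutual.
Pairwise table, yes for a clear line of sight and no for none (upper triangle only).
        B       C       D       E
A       no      no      no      no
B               yes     yes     no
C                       yes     no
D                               yes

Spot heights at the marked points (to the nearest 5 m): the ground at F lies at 655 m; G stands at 550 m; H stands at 550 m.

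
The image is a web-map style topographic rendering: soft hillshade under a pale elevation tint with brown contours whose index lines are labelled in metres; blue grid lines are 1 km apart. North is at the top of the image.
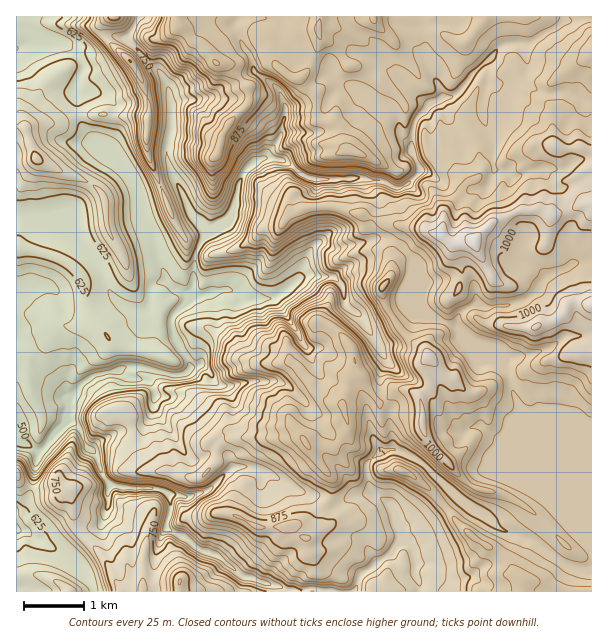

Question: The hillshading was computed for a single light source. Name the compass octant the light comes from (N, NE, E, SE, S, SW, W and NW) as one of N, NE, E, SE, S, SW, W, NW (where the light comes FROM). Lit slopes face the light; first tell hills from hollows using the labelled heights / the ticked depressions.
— NW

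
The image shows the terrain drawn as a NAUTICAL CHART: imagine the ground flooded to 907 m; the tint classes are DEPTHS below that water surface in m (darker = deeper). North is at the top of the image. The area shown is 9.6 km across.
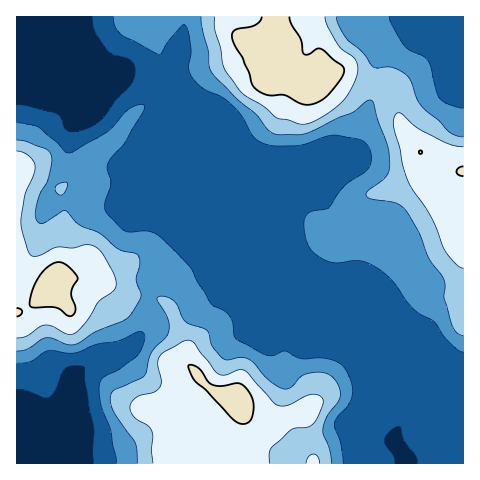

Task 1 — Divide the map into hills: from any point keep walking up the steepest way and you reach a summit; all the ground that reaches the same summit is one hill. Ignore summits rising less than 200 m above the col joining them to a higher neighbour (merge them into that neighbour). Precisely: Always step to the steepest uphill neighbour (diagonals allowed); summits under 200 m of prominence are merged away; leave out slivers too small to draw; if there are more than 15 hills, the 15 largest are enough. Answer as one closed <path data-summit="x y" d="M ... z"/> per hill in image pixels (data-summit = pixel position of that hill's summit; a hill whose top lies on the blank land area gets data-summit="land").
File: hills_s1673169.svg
<path data-summit="land" d="M433 16l-397 0 0 3 14 19 10 9 17 40 11 1 27-12 10 0 49 16 8 7 7 13 29 71 56 54 6 13 17 18 25 14 27 10 14 13 9 4 6 5 2 18 16 39 9 10 7 3 6 7 2 11-4 9 23 4 24 0 1-353-3 0-5-8-5-18-15-14z"/><path data-summit="land" d="M210 242l-18 5-41 34-3 10-2 36-14 19-22 12-22 7-15 12 1 34-2 12-4 4-26 8-26 0 1 29 447-1 0-47-25-1-23-4 4-9-2-11-6-7-7-3-9-10-16-39-2-18-6-5z"/><path data-summit="land" d="M53 39l-2 1-3 19-8 7-24 0 1 369 25 0 18-5 12-7 2-12-1-34 15-12 30-11 16-10 12-17 2-36 3-10 43-35 12-4 8 2 148 61-13-13-29-11-34-20-24-9-7-7 0-9 4-4 7-1-48-48-29-71-7-13-8-7-49-16-10 0-24 11-11 1-8-11-12-30z"/>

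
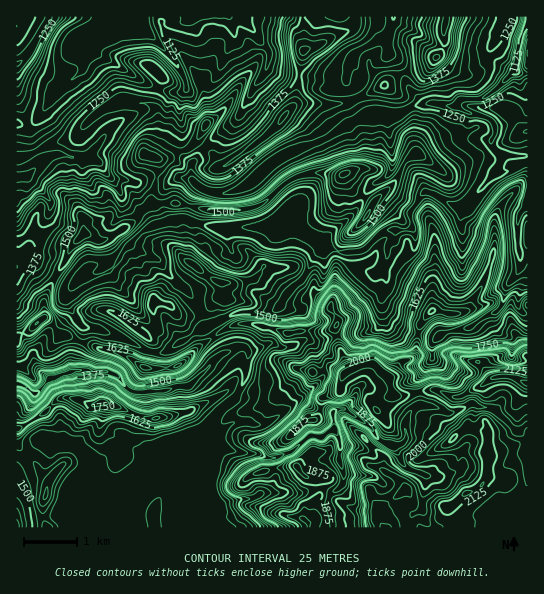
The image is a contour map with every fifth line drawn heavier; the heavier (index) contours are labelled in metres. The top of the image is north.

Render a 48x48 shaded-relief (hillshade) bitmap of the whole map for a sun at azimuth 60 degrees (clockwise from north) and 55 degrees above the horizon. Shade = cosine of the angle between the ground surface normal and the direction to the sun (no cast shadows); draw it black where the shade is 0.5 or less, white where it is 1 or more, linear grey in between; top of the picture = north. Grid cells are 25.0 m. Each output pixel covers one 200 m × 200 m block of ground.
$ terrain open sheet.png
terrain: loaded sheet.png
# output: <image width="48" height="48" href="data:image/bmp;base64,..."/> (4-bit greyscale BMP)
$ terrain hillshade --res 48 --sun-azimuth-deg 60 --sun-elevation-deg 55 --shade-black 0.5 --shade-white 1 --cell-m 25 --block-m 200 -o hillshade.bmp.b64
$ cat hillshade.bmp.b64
<image width="48" height="48" href="data:image/bmp;base64,Qk32BAAAAAAAAHYAAAAoAAAAMAAAADAAAAABAAQAAAAAAIAEAAATCwAAEwsAABAAAAAAAAAAAAAAABEREQAiIiIAMzMzAERERABVVVUAZmZmAHd3dwCIiIgAmZmZAKqqqgC7u7sAzMzMAN3d3QDu7u4A////AEWLqqqqqZqqqphiAANqy4UUq6qYiaqqqVWLqqqqqZqqqpcxE2ibynUVq6qGmqqqmVWLuqqqqZqqqpQTeJh6uYUWqqqXmqqqqmaLuqqqqqqqqWAWl3VXqpIpqK26h5qqq3eLqqmZmqqqqXInh2NJrKNIec25iIiqu3iau6mJqqqqqoZEeoabvaEmrcmIiHervIq6u6iJqqqqqpiIiFSLvGBpzYeHd2arvKu6qoeJqpmaqpl1Q1l3vYFc63ZniXerzKqZl2eamHeJmpdndUicmRC9eJd2eYi8y8p4dVeIU0V4iZiapzF2igjTO6eIeJrNqZmZYjRVaavLqpmZiYMWyXkAm5iah4vKePk2VGit7amqvLqIiIcydTAHqqqGWJiGeO0Aeqre/KqamZqoiIdAEkdoisqHmXZ4dQKlV3nNQCRXmImpd3UhMXiHnOuLtkeYZhmJuZqQAEZUioipZkImglqYvu+5YzR6zIlEVBAACcucqqioVEeJhVis3O7nAFvNqJhndBJZ3cuoy6mYZYmIdauKyp7mKIeMo7iHiZvLloq6q6iGRmeHVt7KyWvbiZiJlpmJzbmFSLupuoiFaJq5V97tt0ipmqmYrEau63VWu5qaupiJzcqVBM7utiSGaJqXvlW+11et2GmtyYi83bmAB+/+pSNpu7vKrFXOyHm8pGvdqHmru6l0B//9pTN827zdqmesypm6d5zah3rMqqmIV+/sljOM64vduniKqqqoiaqnV7zbqqmrmd7Kl1N97FfMyoh3mqmZmqlUje24i7vNusy6qGR87FS83Jh1iYeJqZZI3tyorMvdurqaqYZc7FKd7Kl2aHeaqIec3Myr3Lu7qGaKqZdM7WGO66mXZ4u7qpq7vMuruqqqlTZ6qaVM7WF+2nmoVay7u7qqqYd4iaqZdVSIqaVt7GF+20i4NrzMqpmHd4qqmaqXRXZ6qqae7IJczFemSszMmJmbzMupm6qXNHeKuru9uZZJvJhlnMrLmavN7bu6ZaqFI3mqvMy3ablVvZhoq6q4d4vNtUaalliXNHq7rMpki7uXipmJq6p0ZnmqdGmZqYZ5hovM26hZzcuqmaqZqqhEVYvLh4mpiaqYiHnN2Wi93Mu6mqqZiJhlR7zKmaqZmJmqmZmsx1ru3Ly4eLqYiJqWV7y6ibuniYiZqqqrt2vty7uWeKqYeJqYd6vKacy4Z5maqqqrqIvdy7uneKqod4qZiJvKeMzJZXq6qpqqqZrMzLp2m6u5h3iZmazcmJvLdWnMu6qYeKu7uoiJvLy6mIeJu8zciIjMlmjNy6qXabqIiIqYu7y6qYd6y5nMeaist2e8y6qGnKZWh4m7mru7qpiapmvrermbulSLuqmIq4RGmqu7ycq8upmXV77Xm7qaukFZqqmauWJIrMu7qau8uqmIms2IuqqpuTBKqqmaqEJavMurvIu7uqqqq7h7uquqphBqu6mql1Z3vcurvYm6qpqqqoarqauqhSOLu7q7qHY1zMu6zZmpmqqqqXi7qquphkSLu6q7qmQ1vMu6vA=="/>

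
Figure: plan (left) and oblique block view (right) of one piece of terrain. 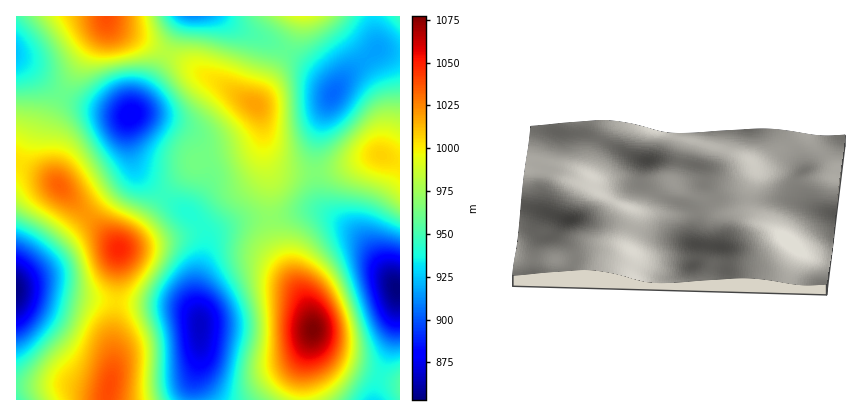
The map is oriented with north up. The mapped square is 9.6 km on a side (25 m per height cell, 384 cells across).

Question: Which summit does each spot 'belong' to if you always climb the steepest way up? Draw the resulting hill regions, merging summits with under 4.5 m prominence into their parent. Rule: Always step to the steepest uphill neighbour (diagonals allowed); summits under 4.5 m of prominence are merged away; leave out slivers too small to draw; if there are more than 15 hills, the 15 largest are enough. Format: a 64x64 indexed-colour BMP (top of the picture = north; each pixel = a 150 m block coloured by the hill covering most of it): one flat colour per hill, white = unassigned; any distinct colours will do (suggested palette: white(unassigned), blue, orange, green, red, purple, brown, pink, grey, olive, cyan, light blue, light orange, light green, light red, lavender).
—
<image width="64" height="64" href="data:image/bmp;base64,Qk12CAAAAAAAAHYAAAAoAAAAQAAAAEAAAAABAAQAAAAAAAAIAAATCwAAEwsAABAAAAAAAAAA////ALR3HwAOf/8ALKAsACgn1gC9Z5QAS1aMAMJ34wB/f38AIr28AM++FwDox64AeLv/AIrfmACWmP8A1bDFADMzMzMzMzMzMzMzMzMzMREREREREREREREREREREZmZMzMzMzMzMzMzMzMzMzMxERERERERERERERERERERmZkzMzMzMzMzMzMzMzMzMzMRERERERERERERERERERGZmTMzMzMzMzMzMzMzMzMzMxEREREREREREREREREREZmZMzMzMzMzMzMzMzMzMzMzERERERERERERERERERERGZkzMzMzMzMzMzMzMzMzMzMREREREREREREREREREREZmTMzMzMzMzMzMzMzMzMzMxERERERERERERERERERERGZMzMzMzMzMzMzMzMzMzMzMREREREREREREREREREREZkzMzMzMzMzMzMzMzMzMzMxERERERERERERERERERERmTMzMzMzMzMzMzMzMzMzMzEREREREREREREREREREREZMzMzMzMzMzMzMzMzMzMzMRERERERERERERERERERERkzMzMzMzMzMzMzMzMzMzMxERERERERERERERERERERGTMzMzMzMzMzMzMzMzMzMzEREREREREREREREREREREZMzMzMzMzMzMzMzMzMzMzMRERERERERERERERERERERkzMzMzMzMzMzMzMzMzMzMRERERERERERERERERERERGTMzMzMzMzMzMzMzMzM0RBERERERERERERERERERERERMzMzMzMzMzREREREREREEREREREREREREREREREREREzMzMzREREREREREREREQREREREREREREREREREREREURERERERERERERERERERBERERERERERERERERERERERREREREREREREREREREREERERERERERERERERERERERVkREREREREREREREREREQRERERERERERERERERERERVWZEREREREREREREREREREERERERERERERERERERERFVZmZEREREREREREREREREQRERERERERERERERERERFVVmZmRERERERERERERERERBERERERERERERERERERFVVWZmZkREREREREREREREREEREREREREREREREREREVVVZmZmZERERERERERERERERBEREREREREREREREREVVVVmZmZmREREREREREREREREEREREREREREREREREVVVVWZmZmZkREREREREREREREIREREREREREREREREVVVVVZmZmZmREREREREREREREQiIREREREREREREREVVVVVVmZmZmZkREREREREREREQiIiIRERERERERERFVVVVVVWZmZmZmZERERERERERERCIiIiIiIiERERERFVVVVVVVZmZmZmZmZEREREREREQSIiIiIiIiIiIiESJVVVVVVVVmZmZmZmZmREREREREQRIiIiIiIiIiIiIiJVVVVVVVVWZmZmZmZmZkREREREERESIiIiIiIiIiIiIlVVVVVVVVZmZmZmZmZmZEREREEREREiIiIiIiIiIiIlVVVVVVVVVmZmZmZmZmZmREREERERESIiIiIiIiIiIiVVVVVVVVVWZmZmZmZmZmZkREEREREREiIiIiIiIiIiJVVVVVVVVVZmZmZmZmZmZmZEERERERESIiIiIiIiIiIlVVVVVVVVVmZmZmZmZmZmZkERERERERIiIiIiIiIiIiVVVVVVVVVWZmZmZmZmZmZmERERERERIiIiIiIiIiIiJVVVVVVVVVRmZmZmZmZmZmYREREREREiIiIiIiIiIiIlVVVVVVVVVGZmZmZmZmZmZhERERERESIiIiIiIiIiIiVVVVVVVVVURmZmZmZmZmZmERERERESIiIiIiIiIiIiJVVVVVVVVVRGZmZmZmZmZmYRERERESIiIiIiIiIiIiIlVVVVVVVVVEZmZmZmZmZmZhERERESIiIiIiIiIiIiIiVVVVVVVVVURGZmZmZmZmZmEREREiIiIiIiIiIiIiIiIlVVVVVVVVREZmZmZmZmZmYRERIiIiIiIiIiIiIiIiIiVVVVVVVVVERmZmZmZmZmZxEiIiIiIiIiIiIiIiIiIiJVVVVVVVVUREZmZmZmZ3d3ciIiIiIiIiIiIiIiIiIiIiVVVVVVVVRERmZmZnd3d3dyIiIiIiIiIiIiIiIiIiIiJVVVVVVVVERGZmZ3d3d3d3ciIiIiIiIiIiIiIiIiIiIiVVVVVVVUREZmd3d3d3d3dyIiIiIiIiIiIiIiIiIiIiJVVVVVVVREZmd3d3d3d3d3ciIiIiIiIiIiIiIiIiIiKIVVVVVVVERnd3d3d3d3d3d3IiIiIiIiIiIiIiIiIiIoiFVVVVVURnd3d3d3d3d3d3ciIiIiIiIiIiIiIiIiKIiIVVVVVVRnd3d3d3d3d3d3d3IiIiIiIiIiIiIiIiKIiIiIVVVVV3d3d3d3d3d3d3d3ciIiIiIiIiIiIiIiKIiIiIiFVVVXd3d3d3d3d3d3d3d3IiIiIiIiIiIiIiiIiIiIiIhVVVd3d3d3d3d3d3d3d3ciIiIiIiIiIiIiiIiIiIiIiIqqp3d3d3d3d3d3d3d3d3IiIiIiIiIiIoiIiIiIiIiIiqqnd3d3d3d3d3d3d3d3ciIiIiIiIiKIiIiIiIiIiIiKqqd3d3d3d3d3d3d3d3d3IiIiIiIoiIiIiIiIiIiIiIqqp3d3d3d3d3d3d3d3d3ciIiIiKIiIiIiIiIiIiIiIiqqnd3d3d3d3d3d3d3d3d3IiIiKIiIiIiIiIiIiIiIiKqq"/>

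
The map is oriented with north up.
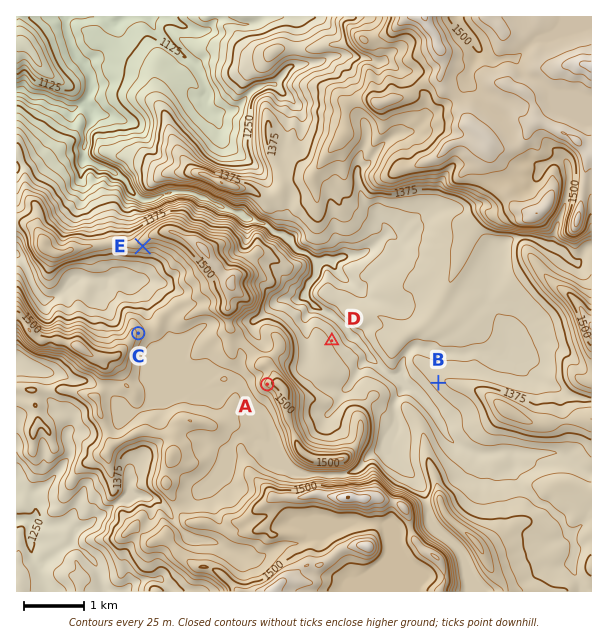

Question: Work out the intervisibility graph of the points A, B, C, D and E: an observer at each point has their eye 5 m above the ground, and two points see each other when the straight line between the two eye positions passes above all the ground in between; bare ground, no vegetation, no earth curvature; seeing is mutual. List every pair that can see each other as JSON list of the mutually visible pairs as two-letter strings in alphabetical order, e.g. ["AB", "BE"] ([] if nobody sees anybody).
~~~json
["AC", "AE", "BD", "CE"]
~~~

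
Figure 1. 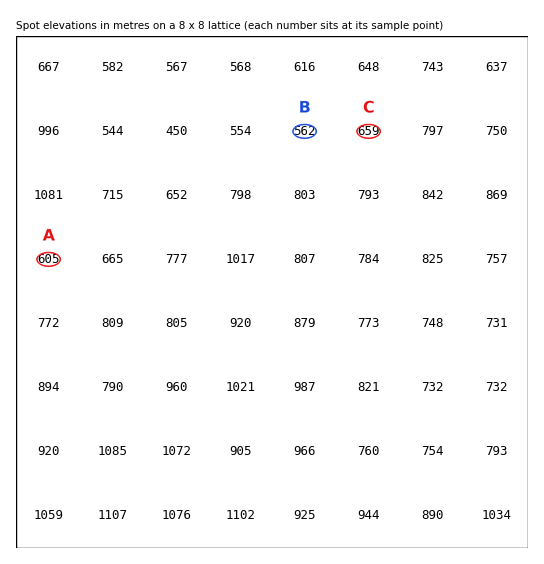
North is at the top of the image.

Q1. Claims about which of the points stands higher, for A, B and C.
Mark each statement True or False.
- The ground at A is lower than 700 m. True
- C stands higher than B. True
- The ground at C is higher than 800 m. False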